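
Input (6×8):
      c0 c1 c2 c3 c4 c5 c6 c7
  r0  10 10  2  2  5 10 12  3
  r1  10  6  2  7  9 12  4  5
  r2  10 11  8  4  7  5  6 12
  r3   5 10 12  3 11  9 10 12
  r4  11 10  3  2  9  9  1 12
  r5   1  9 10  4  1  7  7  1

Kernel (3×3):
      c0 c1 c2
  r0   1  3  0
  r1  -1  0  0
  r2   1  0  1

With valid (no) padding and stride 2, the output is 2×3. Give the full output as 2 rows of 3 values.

48 21 39
52 20 21

Output[0,0]: The receptive field on the input at this output position is [10 10 2 / 10 6 2 / 10 11 8]. Elementwise product with the kernel and sum: 10·1 + 10·3 + 10·-1 + 10·1 + 8·1.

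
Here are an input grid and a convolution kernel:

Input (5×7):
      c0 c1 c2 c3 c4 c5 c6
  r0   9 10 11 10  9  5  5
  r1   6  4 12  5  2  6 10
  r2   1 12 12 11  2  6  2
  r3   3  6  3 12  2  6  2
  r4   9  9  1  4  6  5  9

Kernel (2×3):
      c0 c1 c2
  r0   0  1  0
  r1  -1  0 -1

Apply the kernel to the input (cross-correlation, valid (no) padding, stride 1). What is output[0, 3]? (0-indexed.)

-2

The receptive field on the input at this output position is [10 9 5 / 5 2 6]. Elementwise product with the kernel and sum: 9·1 + 5·-1 + 6·-1.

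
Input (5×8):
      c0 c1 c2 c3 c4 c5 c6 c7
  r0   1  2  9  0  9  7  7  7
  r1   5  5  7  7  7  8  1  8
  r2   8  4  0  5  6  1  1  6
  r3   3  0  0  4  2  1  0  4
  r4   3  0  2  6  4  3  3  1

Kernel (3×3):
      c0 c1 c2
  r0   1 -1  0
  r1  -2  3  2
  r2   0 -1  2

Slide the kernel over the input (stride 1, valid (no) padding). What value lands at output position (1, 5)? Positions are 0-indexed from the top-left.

28

The receptive field on the input at this output position is [8 1 8 / 1 1 6 / 1 0 4]. Elementwise product with the kernel and sum: 8·1 + 1·-1 + 1·-2 + 1·3 + 6·2 + 0·-1 + 4·2.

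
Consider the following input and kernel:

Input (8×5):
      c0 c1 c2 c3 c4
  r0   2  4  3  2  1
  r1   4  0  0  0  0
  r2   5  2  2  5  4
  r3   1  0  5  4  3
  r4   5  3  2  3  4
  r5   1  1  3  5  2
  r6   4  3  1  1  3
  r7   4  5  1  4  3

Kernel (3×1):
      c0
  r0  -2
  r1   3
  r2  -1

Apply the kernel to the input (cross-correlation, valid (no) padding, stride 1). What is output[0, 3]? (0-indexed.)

The receptive field on the input at this output position is [2 / 0 / 5]. Elementwise product with the kernel and sum: 2·-2 + 0·3 + 5·-1.

-9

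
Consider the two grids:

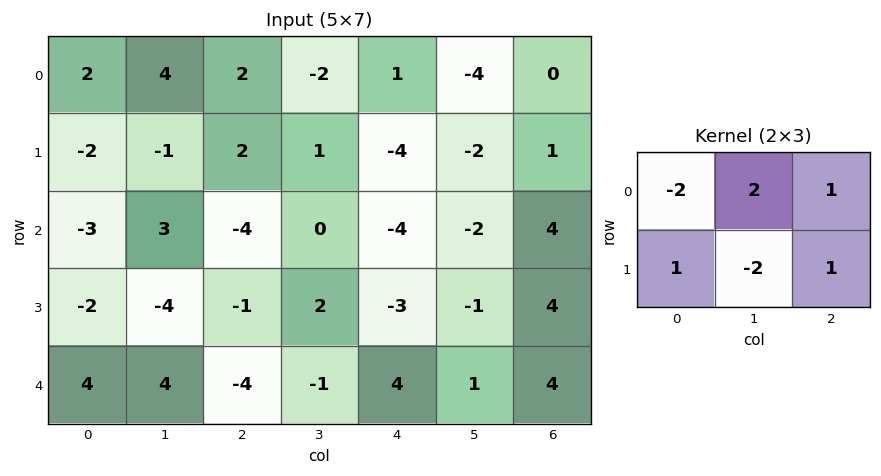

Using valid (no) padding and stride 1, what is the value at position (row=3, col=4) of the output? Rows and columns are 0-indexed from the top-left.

The receptive field on the input at this output position is [-3 -1 4 / 4 1 4]. Elementwise product with the kernel and sum: -3·-2 + -1·2 + 4·1 + 4·1 + 1·-2 + 4·1.

14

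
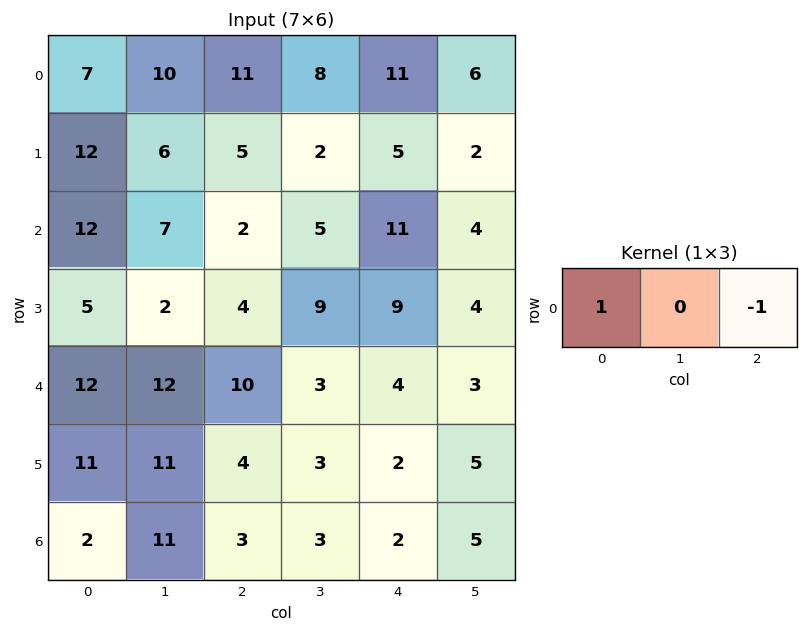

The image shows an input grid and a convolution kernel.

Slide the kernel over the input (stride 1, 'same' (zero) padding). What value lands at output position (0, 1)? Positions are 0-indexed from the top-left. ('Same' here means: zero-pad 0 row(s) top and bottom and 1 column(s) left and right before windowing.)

-4

The receptive field on the zero-padded input at this output position is [7 10 11]. Elementwise product with the kernel and sum: 7·1 + 11·-1.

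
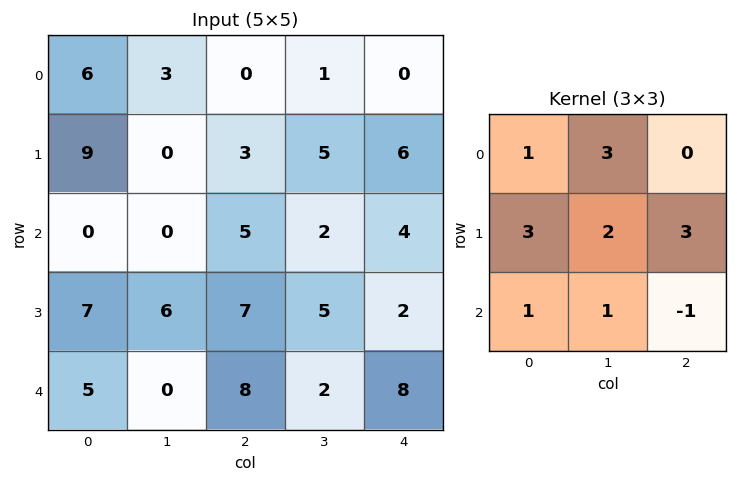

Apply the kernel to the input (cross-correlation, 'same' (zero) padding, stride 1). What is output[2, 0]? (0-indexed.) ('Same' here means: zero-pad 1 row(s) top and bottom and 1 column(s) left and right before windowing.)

28

The receptive field on the zero-padded input at this output position is [0 9 0 / 0 0 0 / 0 7 6]. Elementwise product with the kernel and sum: 0·1 + 9·3 + 0·3 + 0·2 + 0·3 + 0·1 + 7·1 + 6·-1.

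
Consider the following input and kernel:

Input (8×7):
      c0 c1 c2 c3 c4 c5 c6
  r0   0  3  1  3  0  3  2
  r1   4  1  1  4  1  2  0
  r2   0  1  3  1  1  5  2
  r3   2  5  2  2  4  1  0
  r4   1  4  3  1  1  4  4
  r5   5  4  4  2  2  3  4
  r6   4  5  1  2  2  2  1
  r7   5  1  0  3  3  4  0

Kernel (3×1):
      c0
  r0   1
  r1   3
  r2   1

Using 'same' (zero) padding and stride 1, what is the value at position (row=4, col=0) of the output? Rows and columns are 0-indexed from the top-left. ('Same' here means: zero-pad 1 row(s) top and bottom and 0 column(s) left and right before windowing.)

10

The receptive field on the zero-padded input at this output position is [2 / 1 / 5]. Elementwise product with the kernel and sum: 2·1 + 1·3 + 5·1.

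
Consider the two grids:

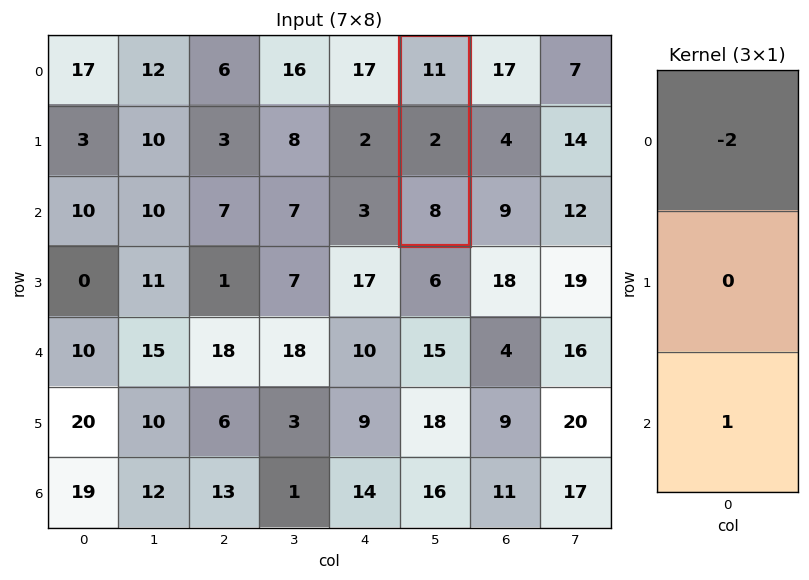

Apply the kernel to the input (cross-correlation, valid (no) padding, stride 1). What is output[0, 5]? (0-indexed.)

-14

The receptive field on the input at this output position is [11 / 2 / 8]. Elementwise product with the kernel and sum: 11·-2 + 8·1.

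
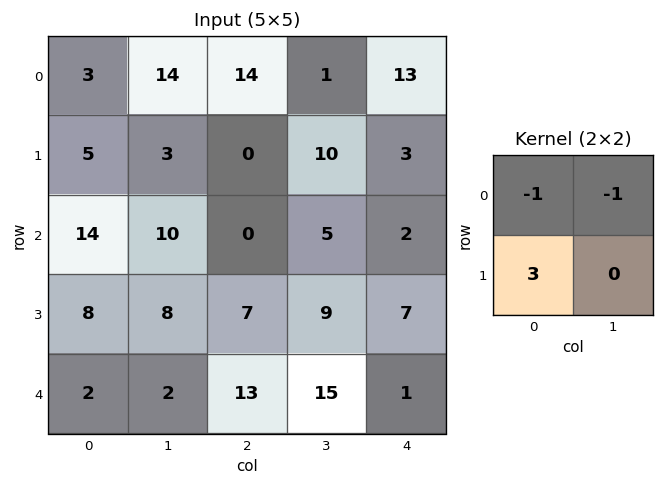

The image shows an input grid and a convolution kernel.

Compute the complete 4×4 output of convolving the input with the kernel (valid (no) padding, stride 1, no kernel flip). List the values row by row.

-2 -19 -15 16
34 27 -10 2
0 14 16 20
-10 -9 23 29

Output[0,0]: The receptive field on the input at this output position is [3 14 / 5 3]. Elementwise product with the kernel and sum: 3·-1 + 14·-1 + 5·3.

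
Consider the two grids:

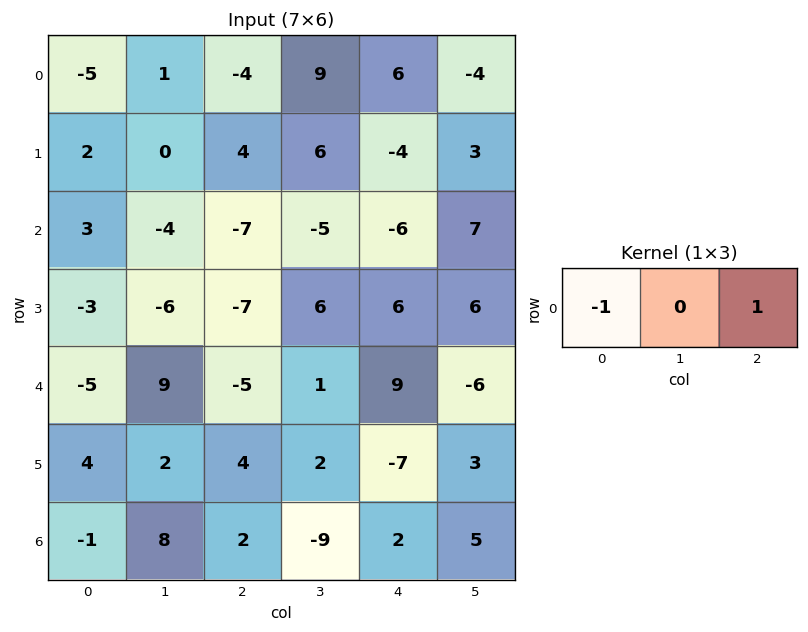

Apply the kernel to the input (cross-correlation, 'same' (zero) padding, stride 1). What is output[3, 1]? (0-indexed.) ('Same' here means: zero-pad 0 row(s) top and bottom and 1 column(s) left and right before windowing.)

The receptive field on the zero-padded input at this output position is [-3 -6 -7]. Elementwise product with the kernel and sum: -3·-1 + -7·1.

-4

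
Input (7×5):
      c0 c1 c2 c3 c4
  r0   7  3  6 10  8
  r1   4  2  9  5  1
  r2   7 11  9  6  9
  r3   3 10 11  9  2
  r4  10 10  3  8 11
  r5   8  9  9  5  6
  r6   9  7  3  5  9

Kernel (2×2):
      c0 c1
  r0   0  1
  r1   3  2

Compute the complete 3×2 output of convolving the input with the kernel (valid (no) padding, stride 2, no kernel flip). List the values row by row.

Output[0,0]: The receptive field on the input at this output position is [7 3 / 4 2]. Elementwise product with the kernel and sum: 3·1 + 4·3 + 2·2.
Output[0,1]: The receptive field on the input at this output position is [6 10 / 9 5]. Elementwise product with the kernel and sum: 10·1 + 9·3 + 5·2.

19 47
40 57
52 45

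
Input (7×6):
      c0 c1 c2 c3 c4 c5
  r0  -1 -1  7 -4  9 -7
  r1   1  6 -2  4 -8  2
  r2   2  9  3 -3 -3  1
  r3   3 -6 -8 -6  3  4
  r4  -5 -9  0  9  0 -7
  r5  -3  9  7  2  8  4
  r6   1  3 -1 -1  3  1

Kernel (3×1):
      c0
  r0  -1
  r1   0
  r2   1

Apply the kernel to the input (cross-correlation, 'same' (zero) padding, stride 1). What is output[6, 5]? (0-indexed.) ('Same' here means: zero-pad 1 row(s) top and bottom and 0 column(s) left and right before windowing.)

The receptive field on the zero-padded input at this output position is [4 / 1 / 0]. Elementwise product with the kernel and sum: 4·-1 + 0·1.

-4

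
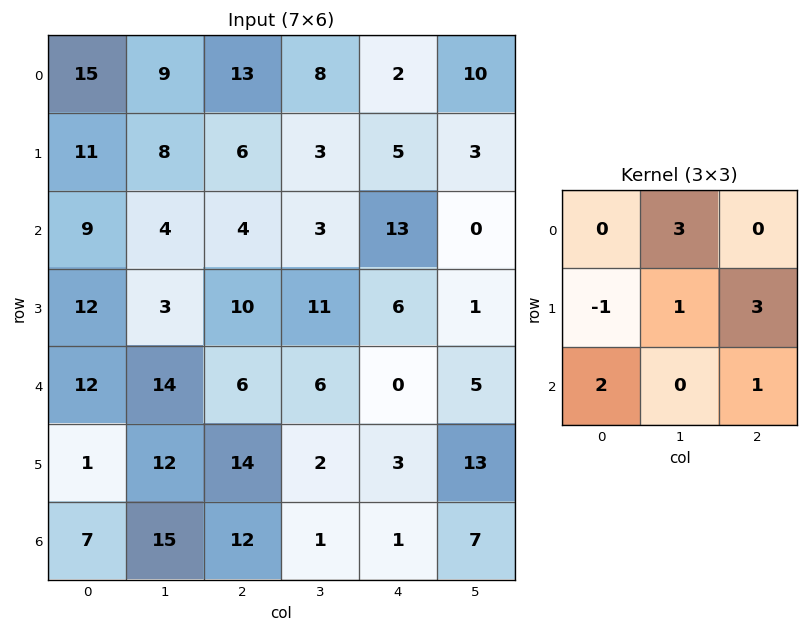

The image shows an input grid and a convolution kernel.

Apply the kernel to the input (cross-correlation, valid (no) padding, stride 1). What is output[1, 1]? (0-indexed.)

44

The receptive field on the input at this output position is [8 6 3 / 4 4 3 / 3 10 11]. Elementwise product with the kernel and sum: 6·3 + 4·-1 + 4·1 + 3·3 + 3·2 + 11·1.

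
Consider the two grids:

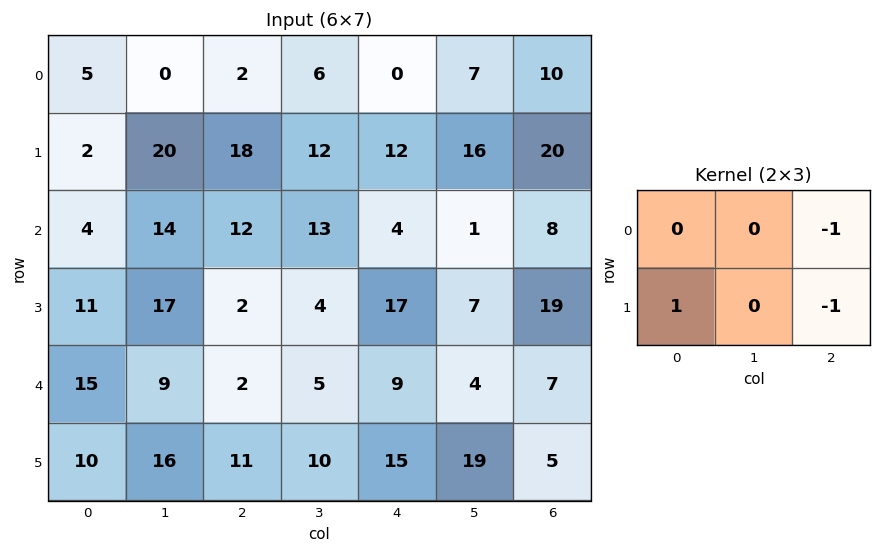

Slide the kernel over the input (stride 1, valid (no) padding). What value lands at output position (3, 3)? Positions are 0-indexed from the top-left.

The receptive field on the input at this output position is [4 17 7 / 5 9 4]. Elementwise product with the kernel and sum: 7·-1 + 5·1 + 4·-1.

-6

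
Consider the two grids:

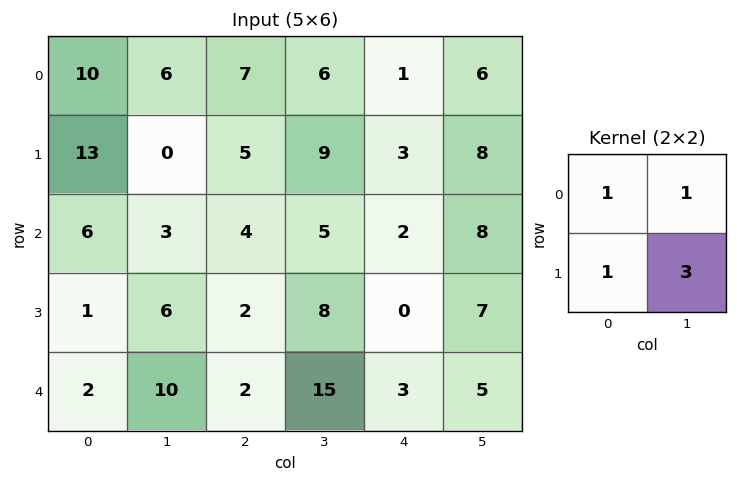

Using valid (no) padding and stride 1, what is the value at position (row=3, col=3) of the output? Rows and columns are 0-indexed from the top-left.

32

The receptive field on the input at this output position is [8 0 / 15 3]. Elementwise product with the kernel and sum: 8·1 + 0·1 + 15·1 + 3·3.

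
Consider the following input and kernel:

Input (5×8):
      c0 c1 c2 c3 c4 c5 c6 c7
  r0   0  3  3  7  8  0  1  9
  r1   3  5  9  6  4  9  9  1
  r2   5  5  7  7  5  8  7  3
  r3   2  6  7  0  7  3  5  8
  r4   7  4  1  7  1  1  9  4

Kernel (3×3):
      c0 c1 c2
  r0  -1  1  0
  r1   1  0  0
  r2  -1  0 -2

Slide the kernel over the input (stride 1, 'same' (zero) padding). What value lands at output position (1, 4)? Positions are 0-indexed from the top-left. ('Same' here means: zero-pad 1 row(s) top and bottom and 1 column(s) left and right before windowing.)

The receptive field on the zero-padded input at this output position is [7 8 0 / 6 4 9 / 7 5 8]. Elementwise product with the kernel and sum: 7·-1 + 8·1 + 6·1 + 7·-1 + 8·-2.

-16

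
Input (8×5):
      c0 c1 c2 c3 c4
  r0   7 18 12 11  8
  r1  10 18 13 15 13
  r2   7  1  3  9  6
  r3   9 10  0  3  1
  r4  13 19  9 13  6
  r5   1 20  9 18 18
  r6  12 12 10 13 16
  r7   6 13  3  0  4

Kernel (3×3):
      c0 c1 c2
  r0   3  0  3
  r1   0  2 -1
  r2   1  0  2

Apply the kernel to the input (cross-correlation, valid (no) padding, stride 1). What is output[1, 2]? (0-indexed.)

The receptive field on the input at this output position is [13 15 13 / 3 9 6 / 0 3 1]. Elementwise product with the kernel and sum: 13·3 + 13·3 + 9·2 + 6·-1 + 0·1 + 1·2.

92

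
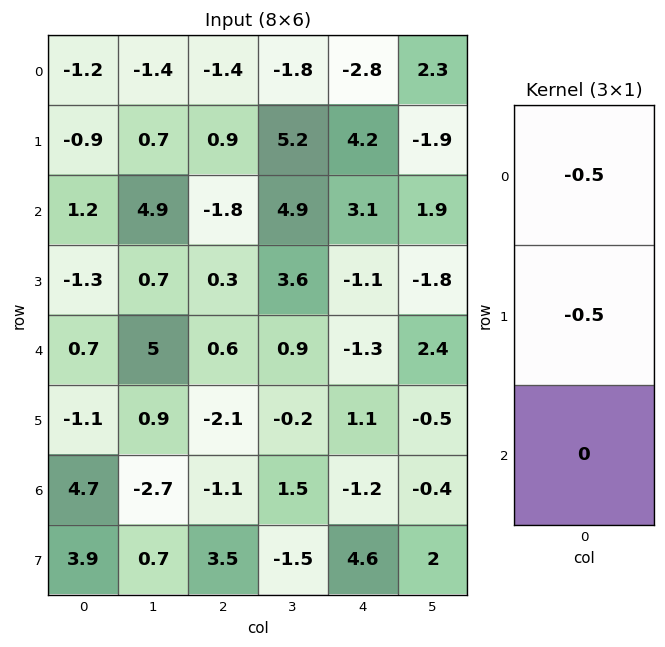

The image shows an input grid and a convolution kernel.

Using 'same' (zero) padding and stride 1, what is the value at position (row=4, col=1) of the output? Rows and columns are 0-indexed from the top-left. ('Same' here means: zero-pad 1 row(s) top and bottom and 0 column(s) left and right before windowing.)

The receptive field on the zero-padded input at this output position is [0.7 / 5 / 0.9]. Elementwise product with the kernel and sum: 0.7·-0.5 + 5·-0.5.

-2.85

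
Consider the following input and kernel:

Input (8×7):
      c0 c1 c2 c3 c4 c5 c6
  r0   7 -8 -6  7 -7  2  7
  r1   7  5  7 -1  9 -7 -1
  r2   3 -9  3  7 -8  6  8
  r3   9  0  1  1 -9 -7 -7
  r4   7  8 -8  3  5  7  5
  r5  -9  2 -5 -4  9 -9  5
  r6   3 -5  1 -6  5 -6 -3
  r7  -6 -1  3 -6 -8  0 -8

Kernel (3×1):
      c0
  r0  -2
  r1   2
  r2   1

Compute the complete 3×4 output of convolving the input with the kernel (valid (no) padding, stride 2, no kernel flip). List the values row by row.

3 29 24 -8
19 -12 3 -25
-29 7 13 -3

Output[0,0]: The receptive field on the input at this output position is [7 / 7 / 3]. Elementwise product with the kernel and sum: 7·-2 + 7·2 + 3·1.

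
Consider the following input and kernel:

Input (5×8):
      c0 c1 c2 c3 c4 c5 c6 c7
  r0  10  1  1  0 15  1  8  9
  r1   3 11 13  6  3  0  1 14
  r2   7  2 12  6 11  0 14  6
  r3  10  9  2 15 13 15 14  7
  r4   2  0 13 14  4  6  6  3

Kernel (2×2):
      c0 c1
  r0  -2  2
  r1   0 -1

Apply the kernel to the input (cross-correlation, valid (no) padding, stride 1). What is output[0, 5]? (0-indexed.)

The receptive field on the input at this output position is [1 8 / 0 1]. Elementwise product with the kernel and sum: 1·-2 + 8·2 + 1·-1.

13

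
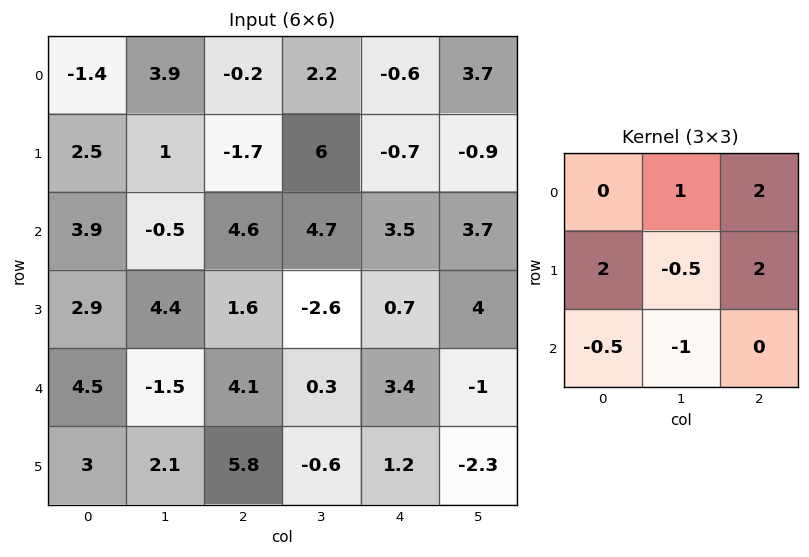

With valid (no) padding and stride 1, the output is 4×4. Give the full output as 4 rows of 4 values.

3.15 14.7 -13.8 11.5
9 12.6 20.25 13.15
14.75 13.45 15.25 9.8
21.95 -14.9 11.35 4.7

Output[0,0]: The receptive field on the input at this output position is [-1.4 3.9 -0.2 / 2.5 1 -1.7 / 3.9 -0.5 4.6]. Elementwise product with the kernel and sum: 3.9·1 + -0.2·2 + 2.5·2 + 1·-0.5 + -1.7·2 + 3.9·-0.5 + -0.5·-1.
Output[0,1]: The receptive field on the input at this output position is [3.9 -0.2 2.2 / 1 -1.7 6 / -0.5 4.6 4.7]. Elementwise product with the kernel and sum: -0.2·1 + 2.2·2 + 1·2 + -1.7·-0.5 + 6·2 + -0.5·-0.5 + 4.6·-1.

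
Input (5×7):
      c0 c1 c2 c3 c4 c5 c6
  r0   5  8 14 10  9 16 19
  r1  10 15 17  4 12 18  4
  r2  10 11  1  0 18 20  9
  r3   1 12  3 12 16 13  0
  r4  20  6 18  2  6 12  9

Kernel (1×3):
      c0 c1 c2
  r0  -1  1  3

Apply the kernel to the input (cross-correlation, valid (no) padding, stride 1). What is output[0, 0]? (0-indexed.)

The receptive field on the input at this output position is [5 8 14]. Elementwise product with the kernel and sum: 5·-1 + 8·1 + 14·3.

45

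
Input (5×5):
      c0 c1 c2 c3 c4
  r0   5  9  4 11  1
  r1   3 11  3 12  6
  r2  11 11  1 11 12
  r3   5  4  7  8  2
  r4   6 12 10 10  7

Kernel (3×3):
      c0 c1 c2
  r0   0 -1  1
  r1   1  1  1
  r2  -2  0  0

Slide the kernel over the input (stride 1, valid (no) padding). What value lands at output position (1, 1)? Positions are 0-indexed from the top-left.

The receptive field on the input at this output position is [11 3 12 / 11 1 11 / 4 7 8]. Elementwise product with the kernel and sum: 3·-1 + 12·1 + 11·1 + 1·1 + 11·1 + 4·-2.

24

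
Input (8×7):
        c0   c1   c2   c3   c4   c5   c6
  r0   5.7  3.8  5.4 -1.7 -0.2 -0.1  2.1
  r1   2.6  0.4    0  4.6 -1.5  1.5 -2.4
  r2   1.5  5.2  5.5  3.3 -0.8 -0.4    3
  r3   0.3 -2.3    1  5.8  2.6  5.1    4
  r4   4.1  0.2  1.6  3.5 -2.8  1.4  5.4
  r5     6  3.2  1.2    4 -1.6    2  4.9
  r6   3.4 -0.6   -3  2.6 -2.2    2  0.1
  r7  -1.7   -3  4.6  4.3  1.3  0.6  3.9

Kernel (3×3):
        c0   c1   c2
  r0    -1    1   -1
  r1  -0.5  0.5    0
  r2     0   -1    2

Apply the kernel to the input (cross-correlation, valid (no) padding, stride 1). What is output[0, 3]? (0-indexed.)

The receptive field on the input at this output position is [-1.7 -0.2 -0.1 / 4.6 -1.5 1.5 / 3.3 -0.8 -0.4]. Elementwise product with the kernel and sum: -1.7·-1 + -0.2·1 + -0.1·-1 + 4.6·-0.5 + -1.5·0.5 + -0.8·-1 + -0.4·2.

-1.45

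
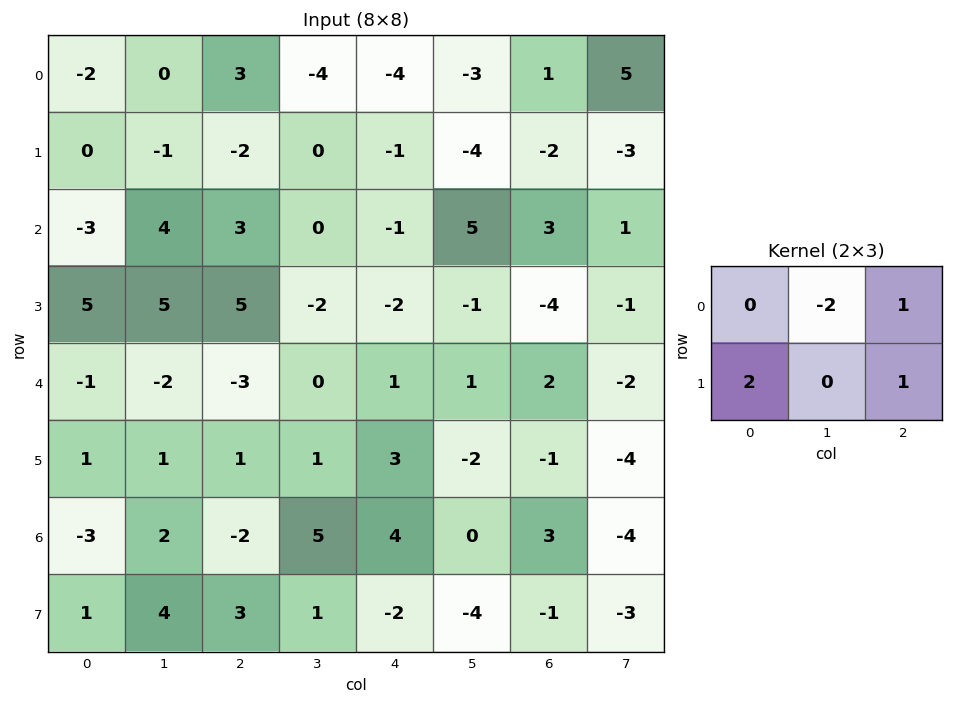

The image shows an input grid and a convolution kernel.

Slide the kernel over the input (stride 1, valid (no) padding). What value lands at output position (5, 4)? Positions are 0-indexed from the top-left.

14

The receptive field on the input at this output position is [3 -2 -1 / 4 0 3]. Elementwise product with the kernel and sum: -2·-2 + -1·1 + 4·2 + 3·1.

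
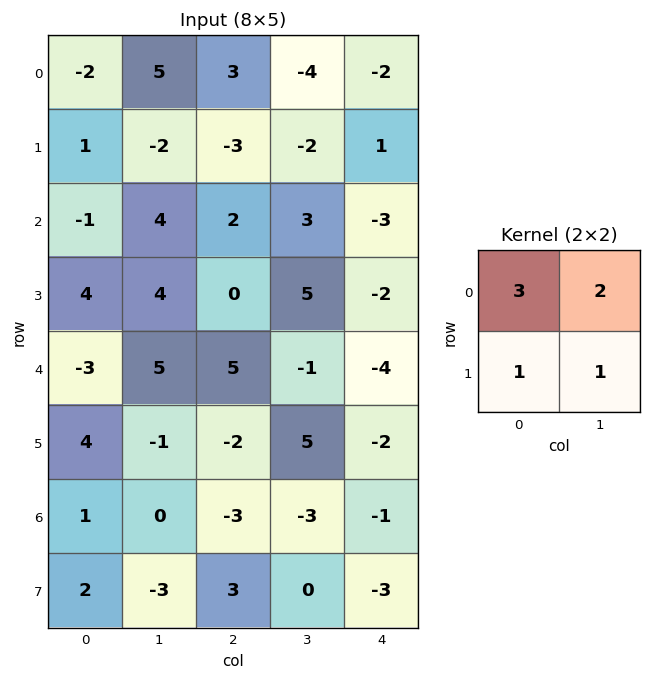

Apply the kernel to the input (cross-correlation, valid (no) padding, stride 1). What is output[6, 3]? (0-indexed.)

-14

The receptive field on the input at this output position is [-3 -1 / 0 -3]. Elementwise product with the kernel and sum: -3·3 + -1·2 + 0·1 + -3·1.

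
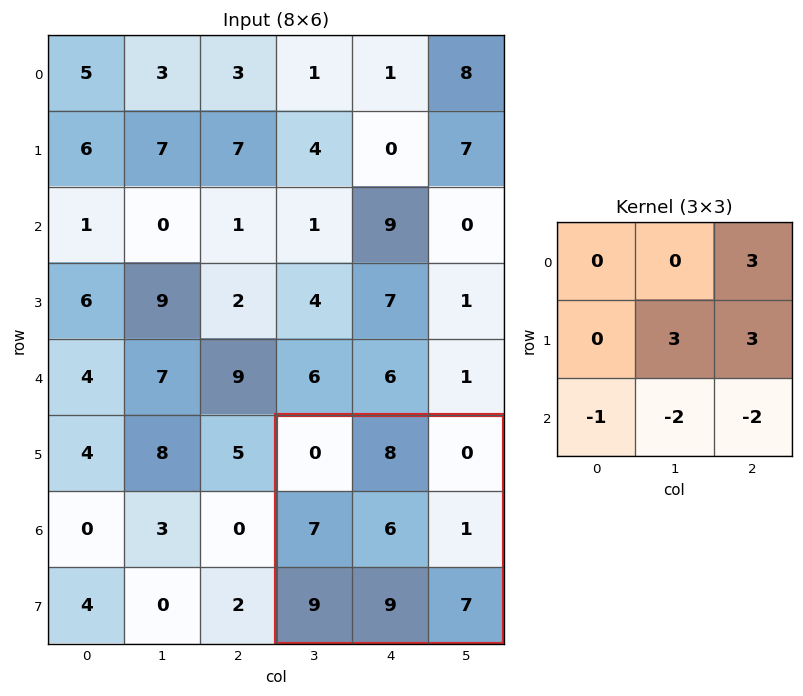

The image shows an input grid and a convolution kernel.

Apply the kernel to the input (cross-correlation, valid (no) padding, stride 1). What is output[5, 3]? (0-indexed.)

The receptive field on the input at this output position is [0 8 0 / 7 6 1 / 9 9 7]. Elementwise product with the kernel and sum: 0·3 + 6·3 + 1·3 + 9·-1 + 9·-2 + 7·-2.

-20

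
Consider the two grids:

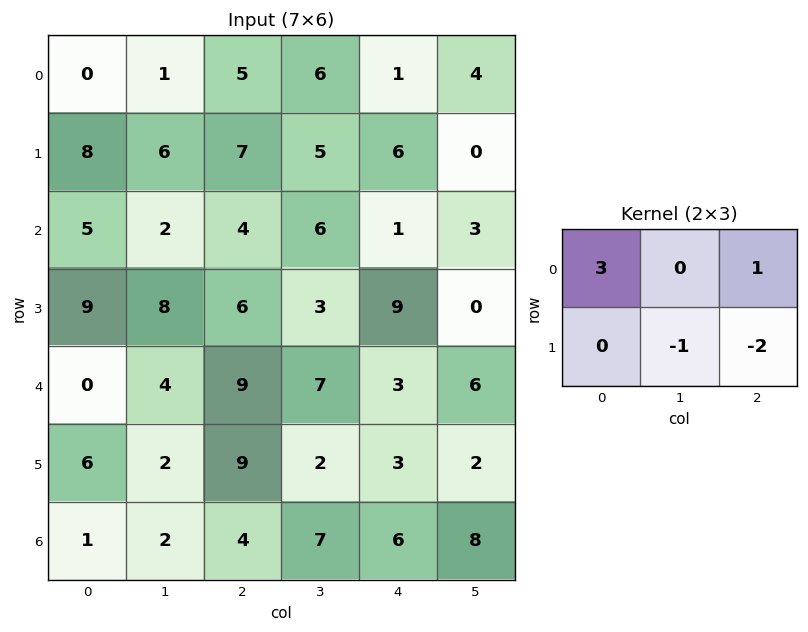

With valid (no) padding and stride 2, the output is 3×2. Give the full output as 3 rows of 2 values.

-15 -1
-1 -8
-11 22

Output[0,0]: The receptive field on the input at this output position is [0 1 5 / 8 6 7]. Elementwise product with the kernel and sum: 0·3 + 5·1 + 6·-1 + 7·-2.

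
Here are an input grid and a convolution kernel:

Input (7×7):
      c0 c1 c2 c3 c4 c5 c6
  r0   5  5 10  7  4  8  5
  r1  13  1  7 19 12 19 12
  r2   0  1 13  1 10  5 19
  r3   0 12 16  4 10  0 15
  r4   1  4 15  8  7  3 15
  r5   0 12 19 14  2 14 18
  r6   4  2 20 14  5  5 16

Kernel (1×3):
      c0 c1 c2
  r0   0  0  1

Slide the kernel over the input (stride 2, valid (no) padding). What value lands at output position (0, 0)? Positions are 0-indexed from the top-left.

10

The receptive field on the input at this output position is [5 5 10]. Elementwise product with the kernel and sum: 10·1.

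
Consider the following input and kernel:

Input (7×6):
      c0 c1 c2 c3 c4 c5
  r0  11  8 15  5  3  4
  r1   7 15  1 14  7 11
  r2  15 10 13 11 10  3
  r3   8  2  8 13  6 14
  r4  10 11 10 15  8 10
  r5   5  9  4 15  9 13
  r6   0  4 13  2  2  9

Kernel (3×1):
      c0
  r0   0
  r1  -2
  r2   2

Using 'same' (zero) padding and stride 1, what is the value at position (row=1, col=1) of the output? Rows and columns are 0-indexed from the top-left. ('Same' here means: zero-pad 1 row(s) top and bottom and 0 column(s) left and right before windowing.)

-10

The receptive field on the zero-padded input at this output position is [8 / 15 / 10]. Elementwise product with the kernel and sum: 15·-2 + 10·2.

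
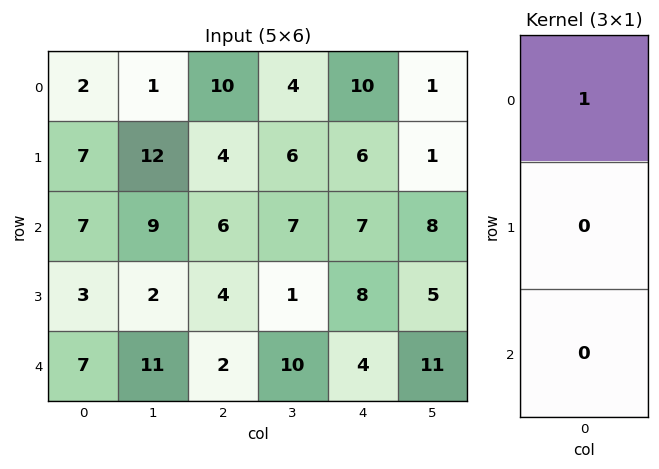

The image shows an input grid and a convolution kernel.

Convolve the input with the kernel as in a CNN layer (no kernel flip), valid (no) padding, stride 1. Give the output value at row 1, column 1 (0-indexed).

The receptive field on the input at this output position is [12 / 9 / 2]. Elementwise product with the kernel and sum: 12·1.

12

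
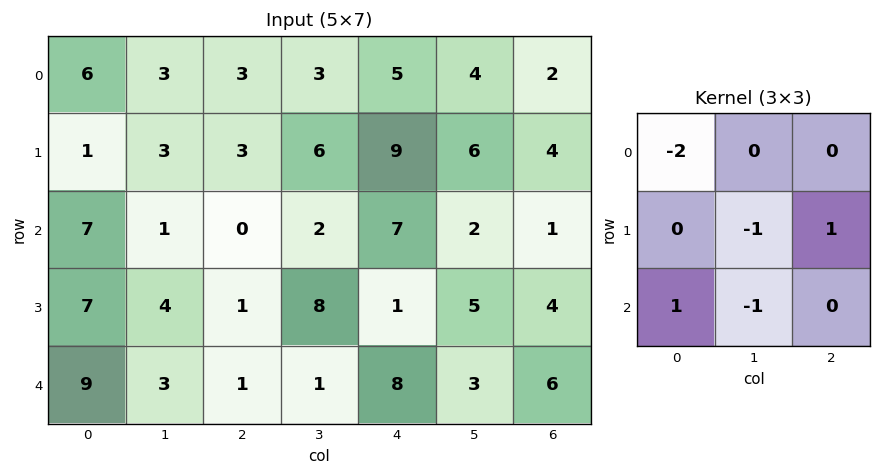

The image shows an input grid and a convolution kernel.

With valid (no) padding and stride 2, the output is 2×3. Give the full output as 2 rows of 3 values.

-6 -5 -7
-11 -7 -10

Output[0,0]: The receptive field on the input at this output position is [6 3 3 / 1 3 3 / 7 1 0]. Elementwise product with the kernel and sum: 6·-2 + 3·-1 + 3·1 + 7·1 + 1·-1.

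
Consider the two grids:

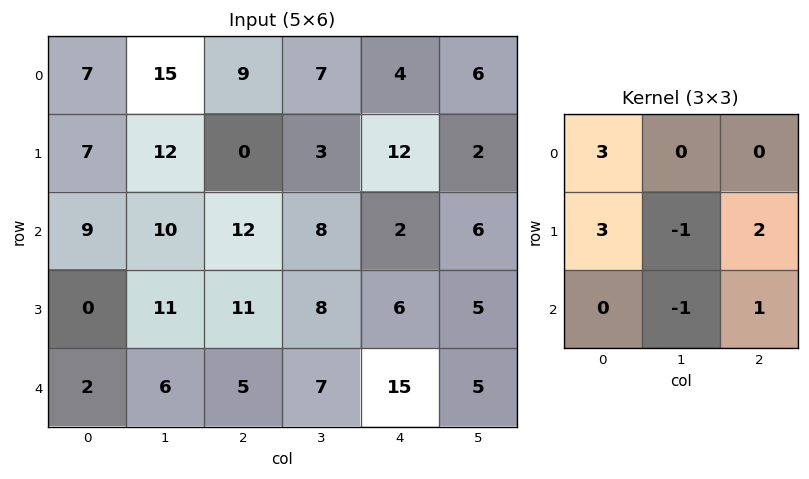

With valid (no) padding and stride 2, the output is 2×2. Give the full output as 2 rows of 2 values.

32 42
37 81

Output[0,0]: The receptive field on the input at this output position is [7 15 9 / 7 12 0 / 9 10 12]. Elementwise product with the kernel and sum: 7·3 + 7·3 + 12·-1 + 0·2 + 10·-1 + 12·1.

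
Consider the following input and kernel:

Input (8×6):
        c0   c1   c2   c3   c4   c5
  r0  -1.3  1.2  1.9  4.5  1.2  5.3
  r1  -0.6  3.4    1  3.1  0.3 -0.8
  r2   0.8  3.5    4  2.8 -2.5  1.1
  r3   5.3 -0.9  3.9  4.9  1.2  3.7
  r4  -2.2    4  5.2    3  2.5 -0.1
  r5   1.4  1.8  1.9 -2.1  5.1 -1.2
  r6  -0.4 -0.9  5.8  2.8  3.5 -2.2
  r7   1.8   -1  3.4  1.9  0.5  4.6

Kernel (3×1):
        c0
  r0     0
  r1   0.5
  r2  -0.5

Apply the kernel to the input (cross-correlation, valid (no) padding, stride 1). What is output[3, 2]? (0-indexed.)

The receptive field on the input at this output position is [3.9 / 5.2 / 1.9]. Elementwise product with the kernel and sum: 5.2·0.5 + 1.9·-0.5.

1.65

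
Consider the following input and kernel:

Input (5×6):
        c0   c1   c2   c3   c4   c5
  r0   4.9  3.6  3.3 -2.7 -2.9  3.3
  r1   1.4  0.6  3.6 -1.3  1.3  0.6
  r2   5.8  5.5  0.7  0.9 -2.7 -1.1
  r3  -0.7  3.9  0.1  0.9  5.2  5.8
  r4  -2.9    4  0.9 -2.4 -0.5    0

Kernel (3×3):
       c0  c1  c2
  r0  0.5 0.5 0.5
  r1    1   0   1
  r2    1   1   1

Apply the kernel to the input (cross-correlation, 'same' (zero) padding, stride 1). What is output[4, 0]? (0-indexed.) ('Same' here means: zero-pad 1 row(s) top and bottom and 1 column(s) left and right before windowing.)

The receptive field on the zero-padded input at this output position is [0 -0.7 3.9 / 0 -2.9 4 / 0 0 0]. Elementwise product with the kernel and sum: 0·0.5 + -0.7·0.5 + 3.9·0.5 + 0·1 + 4·1 + 0·1 + 0·1 + 0·1.

5.6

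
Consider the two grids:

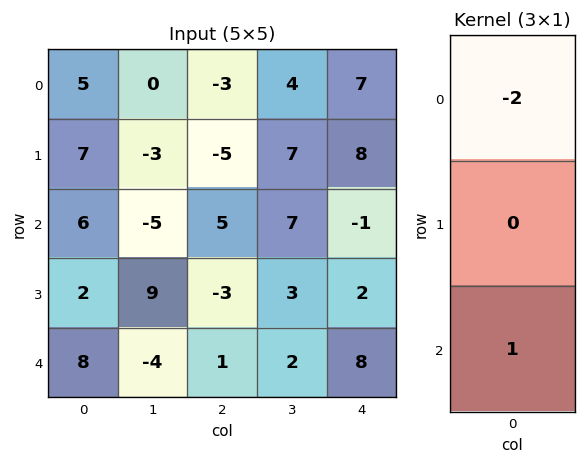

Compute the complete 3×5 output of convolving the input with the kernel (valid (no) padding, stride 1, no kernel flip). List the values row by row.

Output[0,0]: The receptive field on the input at this output position is [5 / 7 / 6]. Elementwise product with the kernel and sum: 5·-2 + 6·1.

-4 -5 11 -1 -15
-12 15 7 -11 -14
-4 6 -9 -12 10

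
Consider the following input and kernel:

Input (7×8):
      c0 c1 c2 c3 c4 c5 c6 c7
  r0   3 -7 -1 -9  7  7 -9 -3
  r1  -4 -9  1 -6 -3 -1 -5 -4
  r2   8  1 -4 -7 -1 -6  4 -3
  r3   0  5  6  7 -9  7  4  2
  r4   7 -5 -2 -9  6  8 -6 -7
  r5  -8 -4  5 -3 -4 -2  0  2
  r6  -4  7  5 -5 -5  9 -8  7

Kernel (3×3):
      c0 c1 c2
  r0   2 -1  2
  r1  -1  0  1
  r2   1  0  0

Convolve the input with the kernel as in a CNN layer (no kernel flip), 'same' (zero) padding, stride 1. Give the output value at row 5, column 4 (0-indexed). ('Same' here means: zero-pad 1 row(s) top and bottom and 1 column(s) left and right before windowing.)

-12

The receptive field on the zero-padded input at this output position is [-9 6 8 / -3 -4 -2 / -5 -5 9]. Elementwise product with the kernel and sum: -9·2 + 6·-1 + 8·2 + -3·-1 + -2·1 + -5·1.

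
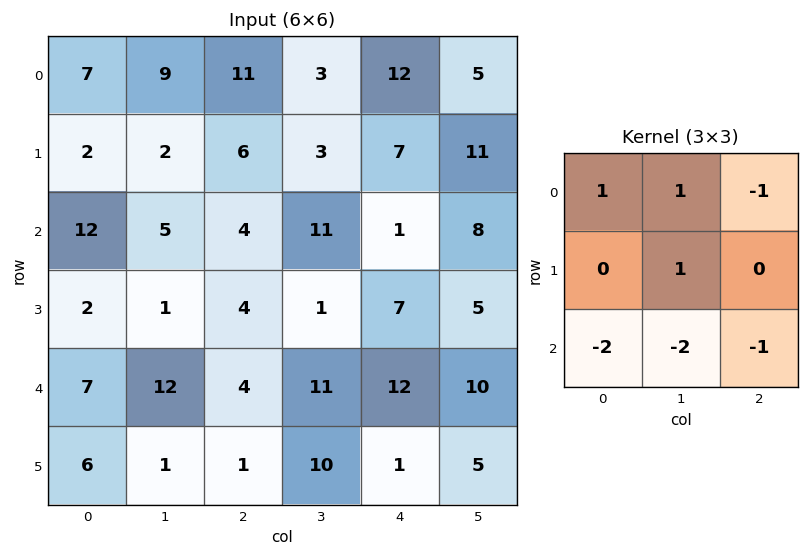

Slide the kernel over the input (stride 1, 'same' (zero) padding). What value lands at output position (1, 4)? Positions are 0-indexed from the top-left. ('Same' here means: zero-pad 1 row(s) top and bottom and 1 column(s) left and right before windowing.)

-15

The receptive field on the zero-padded input at this output position is [3 12 5 / 3 7 11 / 11 1 8]. Elementwise product with the kernel and sum: 3·1 + 12·1 + 5·-1 + 7·1 + 11·-2 + 1·-2 + 8·-1.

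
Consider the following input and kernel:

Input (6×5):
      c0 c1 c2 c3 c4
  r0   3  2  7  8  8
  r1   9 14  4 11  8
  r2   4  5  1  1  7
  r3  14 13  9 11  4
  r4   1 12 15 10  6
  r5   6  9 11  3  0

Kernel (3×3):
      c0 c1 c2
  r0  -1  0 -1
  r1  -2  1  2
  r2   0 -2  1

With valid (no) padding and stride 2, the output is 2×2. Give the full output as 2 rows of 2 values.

-15 9
-11 -21

Output[0,0]: The receptive field on the input at this output position is [3 2 7 / 9 14 4 / 4 5 1]. Elementwise product with the kernel and sum: 3·-1 + 7·-1 + 9·-2 + 14·1 + 4·2 + 5·-2 + 1·1.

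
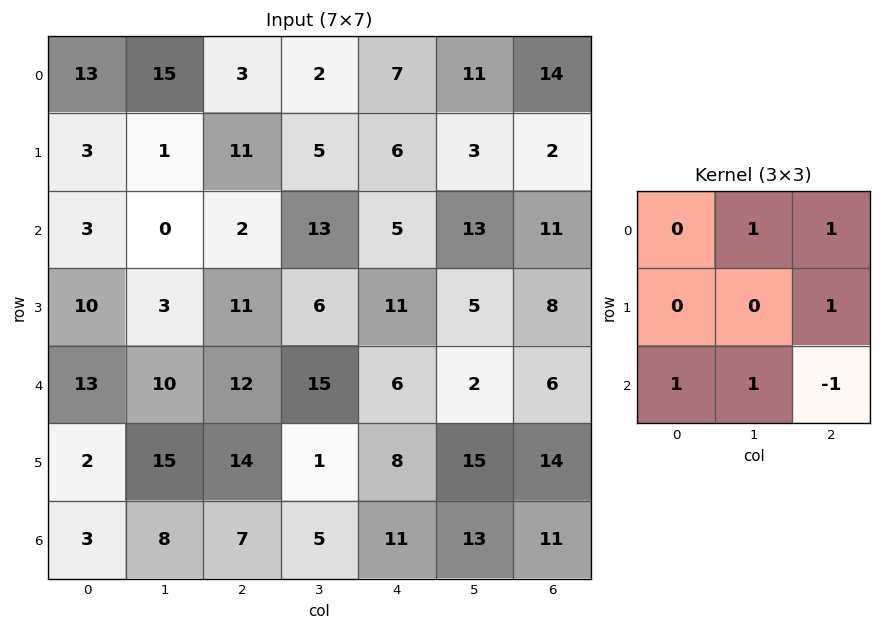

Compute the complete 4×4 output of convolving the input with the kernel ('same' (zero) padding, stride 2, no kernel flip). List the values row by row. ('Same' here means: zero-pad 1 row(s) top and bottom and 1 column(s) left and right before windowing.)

Output[0,0]: The receptive field on the zero-padded input at this output position is [0 0 0 / 0 13 15 / 0 3 1]. Elementwise product with the kernel and sum: 0·1 + 0·1 + 15·1 + 0·1 + 3·1 + 1·-1.
Output[0,1]: The receptive field on the zero-padded input at this output position is [0 0 0 / 15 3 2 / 1 11 5]. Elementwise product with the kernel and sum: 0·1 + 0·1 + 2·1 + 1·1 + 11·1 + 5·-1.

17 9 19 5
11 37 34 15
10 60 12 37
25 20 36 14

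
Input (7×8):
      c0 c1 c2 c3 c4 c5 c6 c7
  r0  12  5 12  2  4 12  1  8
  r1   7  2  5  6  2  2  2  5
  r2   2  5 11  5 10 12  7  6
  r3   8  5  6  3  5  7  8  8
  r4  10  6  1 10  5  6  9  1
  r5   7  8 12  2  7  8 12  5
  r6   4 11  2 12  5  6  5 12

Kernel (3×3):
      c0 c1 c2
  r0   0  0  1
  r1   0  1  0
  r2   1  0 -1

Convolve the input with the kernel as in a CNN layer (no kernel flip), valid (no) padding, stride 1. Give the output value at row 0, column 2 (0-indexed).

11

The receptive field on the input at this output position is [12 2 4 / 5 6 2 / 11 5 10]. Elementwise product with the kernel and sum: 4·1 + 6·1 + 11·1 + 10·-1.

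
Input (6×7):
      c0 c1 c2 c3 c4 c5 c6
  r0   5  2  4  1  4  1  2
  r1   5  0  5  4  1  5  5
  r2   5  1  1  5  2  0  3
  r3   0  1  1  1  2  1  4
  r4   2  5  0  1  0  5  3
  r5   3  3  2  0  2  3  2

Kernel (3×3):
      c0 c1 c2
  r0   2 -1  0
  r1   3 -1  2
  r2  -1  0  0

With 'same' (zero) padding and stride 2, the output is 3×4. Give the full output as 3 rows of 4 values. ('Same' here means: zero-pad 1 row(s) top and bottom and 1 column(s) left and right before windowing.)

-1 4 -3 -4
-8 6 19 1
8 15 13 7

Output[0,0]: The receptive field on the zero-padded input at this output position is [0 0 0 / 0 5 2 / 0 5 0]. Elementwise product with the kernel and sum: 0·2 + 0·-1 + 0·3 + 5·-1 + 2·2 + 0·-1.
Output[0,1]: The receptive field on the zero-padded input at this output position is [0 0 0 / 2 4 1 / 0 5 4]. Elementwise product with the kernel and sum: 0·2 + 0·-1 + 2·3 + 4·-1 + 1·2 + 0·-1.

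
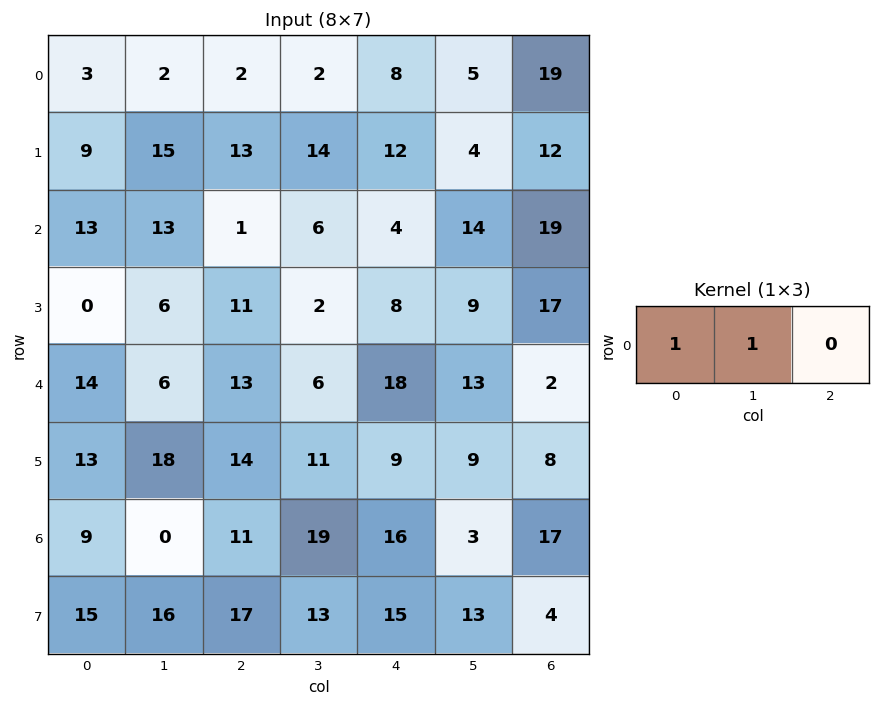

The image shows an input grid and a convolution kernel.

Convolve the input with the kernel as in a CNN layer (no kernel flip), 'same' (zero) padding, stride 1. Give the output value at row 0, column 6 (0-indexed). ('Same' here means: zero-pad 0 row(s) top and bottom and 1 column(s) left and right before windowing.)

The receptive field on the zero-padded input at this output position is [5 19 0]. Elementwise product with the kernel and sum: 5·1 + 19·1.

24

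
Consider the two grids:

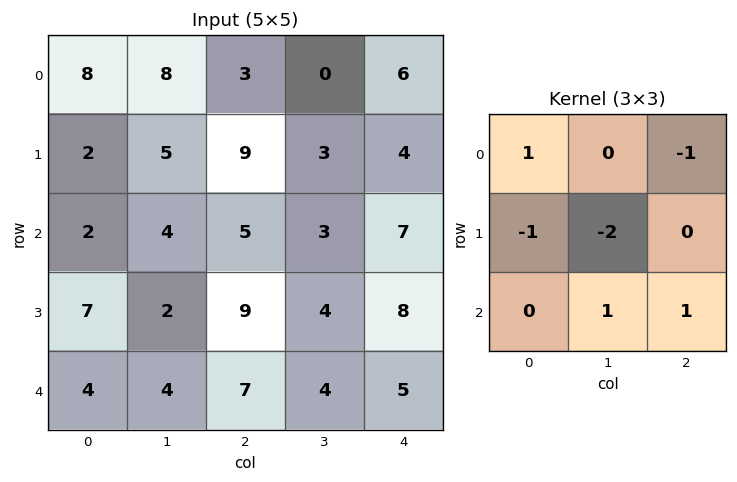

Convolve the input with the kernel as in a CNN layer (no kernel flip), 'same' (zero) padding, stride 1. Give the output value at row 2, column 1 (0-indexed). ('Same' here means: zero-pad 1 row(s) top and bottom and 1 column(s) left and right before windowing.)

-6

The receptive field on the zero-padded input at this output position is [2 5 9 / 2 4 5 / 7 2 9]. Elementwise product with the kernel and sum: 2·1 + 9·-1 + 2·-1 + 4·-2 + 2·1 + 9·1.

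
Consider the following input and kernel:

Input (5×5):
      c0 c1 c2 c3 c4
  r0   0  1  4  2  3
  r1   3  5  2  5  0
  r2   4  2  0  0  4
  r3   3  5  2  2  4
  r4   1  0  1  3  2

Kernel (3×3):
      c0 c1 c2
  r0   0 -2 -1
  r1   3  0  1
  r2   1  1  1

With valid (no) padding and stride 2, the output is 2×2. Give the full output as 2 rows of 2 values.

11 3
9 12

Output[0,0]: The receptive field on the input at this output position is [0 1 4 / 3 5 2 / 4 2 0]. Elementwise product with the kernel and sum: 1·-2 + 4·-1 + 3·3 + 2·1 + 4·1 + 2·1 + 0·1.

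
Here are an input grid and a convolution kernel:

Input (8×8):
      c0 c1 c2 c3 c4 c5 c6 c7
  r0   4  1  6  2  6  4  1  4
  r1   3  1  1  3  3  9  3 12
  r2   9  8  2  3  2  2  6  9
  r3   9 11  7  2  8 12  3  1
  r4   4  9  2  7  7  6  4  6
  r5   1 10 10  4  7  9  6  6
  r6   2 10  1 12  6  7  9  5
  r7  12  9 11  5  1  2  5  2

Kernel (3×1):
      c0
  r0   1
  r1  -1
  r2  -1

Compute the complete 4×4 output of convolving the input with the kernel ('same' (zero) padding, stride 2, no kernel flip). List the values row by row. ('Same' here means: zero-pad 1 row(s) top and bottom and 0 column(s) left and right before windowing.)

-7 -7 -9 -4
-15 -8 -7 -6
4 -5 -6 -7
-13 -2 0 -8

Output[0,0]: The receptive field on the zero-padded input at this output position is [0 / 4 / 3]. Elementwise product with the kernel and sum: 0·1 + 4·-1 + 3·-1.
Output[0,1]: The receptive field on the zero-padded input at this output position is [0 / 6 / 1]. Elementwise product with the kernel and sum: 0·1 + 6·-1 + 1·-1.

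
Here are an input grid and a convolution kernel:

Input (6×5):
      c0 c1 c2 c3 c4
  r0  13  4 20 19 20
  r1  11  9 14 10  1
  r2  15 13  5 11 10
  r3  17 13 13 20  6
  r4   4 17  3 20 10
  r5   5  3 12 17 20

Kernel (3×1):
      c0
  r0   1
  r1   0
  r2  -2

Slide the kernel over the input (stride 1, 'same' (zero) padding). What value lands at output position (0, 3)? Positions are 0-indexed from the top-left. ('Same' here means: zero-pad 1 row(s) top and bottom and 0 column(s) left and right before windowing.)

The receptive field on the zero-padded input at this output position is [0 / 19 / 10]. Elementwise product with the kernel and sum: 0·1 + 10·-2.

-20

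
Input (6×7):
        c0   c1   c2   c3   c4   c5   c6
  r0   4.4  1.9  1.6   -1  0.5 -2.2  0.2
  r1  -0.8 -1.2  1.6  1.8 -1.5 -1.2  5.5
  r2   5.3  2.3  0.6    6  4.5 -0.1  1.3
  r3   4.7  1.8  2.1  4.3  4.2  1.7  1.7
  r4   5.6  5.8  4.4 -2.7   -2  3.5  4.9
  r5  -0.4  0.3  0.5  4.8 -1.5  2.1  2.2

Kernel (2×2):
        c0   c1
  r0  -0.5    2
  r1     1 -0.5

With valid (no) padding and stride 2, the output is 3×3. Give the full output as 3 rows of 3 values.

1.4 -2.1 -5.55
5.75 11.65 0.9
8.25 -9.5 5.45

Output[0,0]: The receptive field on the input at this output position is [4.4 1.9 / -0.8 -1.2]. Elementwise product with the kernel and sum: 4.4·-0.5 + 1.9·2 + -0.8·1 + -1.2·-0.5.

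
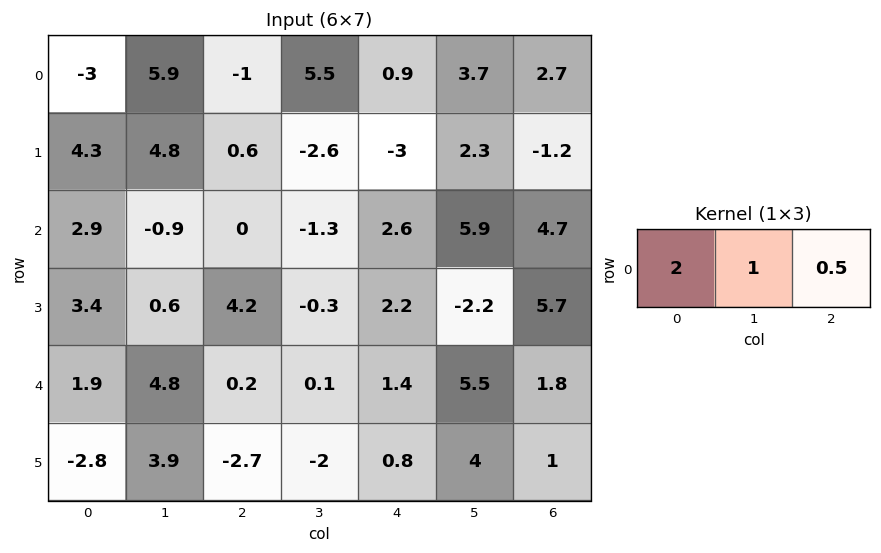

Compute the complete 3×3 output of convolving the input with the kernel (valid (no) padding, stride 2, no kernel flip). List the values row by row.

Output[0,0]: The receptive field on the input at this output position is [-3 5.9 -1]. Elementwise product with the kernel and sum: -3·2 + 5.9·1 + -1·0.5.
Output[0,1]: The receptive field on the input at this output position is [-1 5.5 0.9]. Elementwise product with the kernel and sum: -1·2 + 5.5·1 + 0.9·0.5.

-0.6 3.95 6.85
4.9 0 13.45
8.7 1.2 9.2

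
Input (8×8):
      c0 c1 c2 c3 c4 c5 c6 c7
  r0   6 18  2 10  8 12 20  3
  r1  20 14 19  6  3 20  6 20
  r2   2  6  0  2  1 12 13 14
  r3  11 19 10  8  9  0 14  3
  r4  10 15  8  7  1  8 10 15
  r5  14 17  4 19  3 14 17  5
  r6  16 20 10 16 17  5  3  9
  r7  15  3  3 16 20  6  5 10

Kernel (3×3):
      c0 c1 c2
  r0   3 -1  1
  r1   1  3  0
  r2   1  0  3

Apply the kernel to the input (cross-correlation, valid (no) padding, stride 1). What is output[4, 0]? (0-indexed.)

134

The receptive field on the input at this output position is [10 15 8 / 14 17 4 / 16 20 10]. Elementwise product with the kernel and sum: 10·3 + 15·-1 + 8·1 + 14·1 + 17·3 + 16·1 + 10·3.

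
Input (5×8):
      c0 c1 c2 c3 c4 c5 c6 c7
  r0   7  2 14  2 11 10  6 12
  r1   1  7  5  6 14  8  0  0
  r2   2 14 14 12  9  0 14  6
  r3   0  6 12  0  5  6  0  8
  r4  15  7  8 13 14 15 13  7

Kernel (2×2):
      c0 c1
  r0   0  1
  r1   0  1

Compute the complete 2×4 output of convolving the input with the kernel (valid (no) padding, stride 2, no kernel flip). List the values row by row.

9 8 18 12
20 12 6 14

Output[0,0]: The receptive field on the input at this output position is [7 2 / 1 7]. Elementwise product with the kernel and sum: 2·1 + 7·1.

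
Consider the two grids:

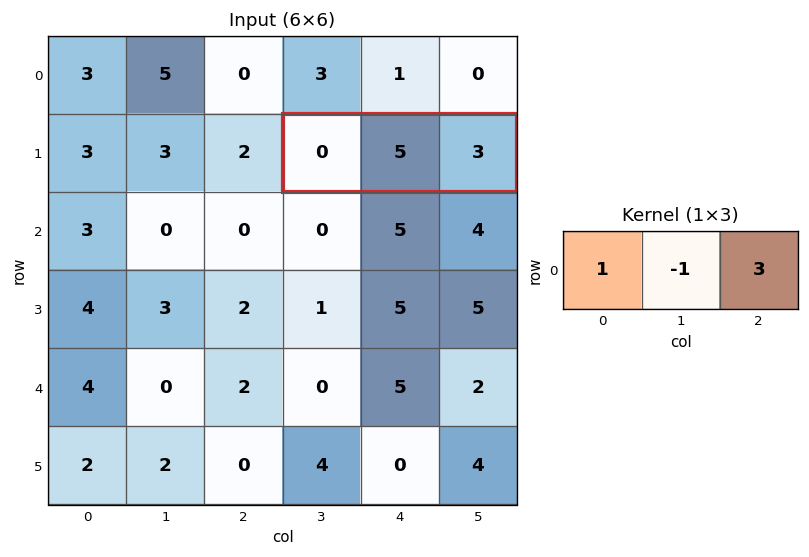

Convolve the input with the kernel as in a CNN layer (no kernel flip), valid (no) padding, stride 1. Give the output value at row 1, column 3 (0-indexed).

The receptive field on the input at this output position is [0 5 3]. Elementwise product with the kernel and sum: 0·1 + 5·-1 + 3·3.

4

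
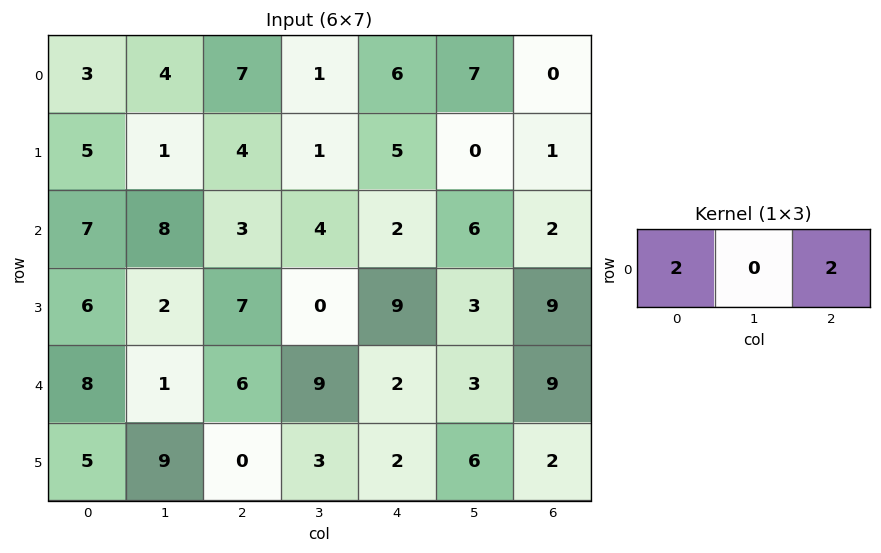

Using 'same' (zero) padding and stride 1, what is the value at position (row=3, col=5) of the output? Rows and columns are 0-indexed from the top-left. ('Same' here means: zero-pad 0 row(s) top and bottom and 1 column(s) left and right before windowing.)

The receptive field on the zero-padded input at this output position is [9 3 9]. Elementwise product with the kernel and sum: 9·2 + 9·2.

36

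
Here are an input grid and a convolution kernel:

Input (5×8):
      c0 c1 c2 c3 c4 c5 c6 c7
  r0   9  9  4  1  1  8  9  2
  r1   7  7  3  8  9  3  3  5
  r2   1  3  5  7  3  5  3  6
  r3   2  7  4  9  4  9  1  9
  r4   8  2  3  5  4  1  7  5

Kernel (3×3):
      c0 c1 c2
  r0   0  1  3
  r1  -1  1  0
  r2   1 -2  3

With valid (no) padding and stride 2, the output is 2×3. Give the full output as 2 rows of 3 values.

31 9 31
36 26 42

Output[0,0]: The receptive field on the input at this output position is [9 9 4 / 7 7 3 / 1 3 5]. Elementwise product with the kernel and sum: 9·1 + 4·3 + 7·-1 + 7·1 + 1·1 + 3·-2 + 5·3.
Output[0,1]: The receptive field on the input at this output position is [4 1 1 / 3 8 9 / 5 7 3]. Elementwise product with the kernel and sum: 1·1 + 1·3 + 3·-1 + 8·1 + 5·1 + 7·-2 + 3·3.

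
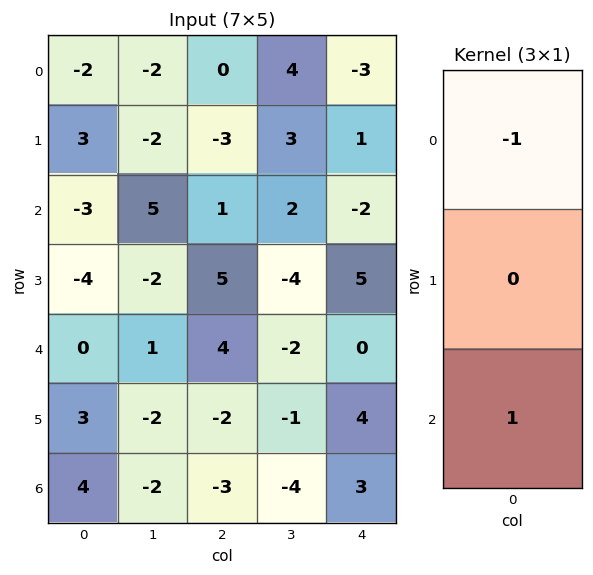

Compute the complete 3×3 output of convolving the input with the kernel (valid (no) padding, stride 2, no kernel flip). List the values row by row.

-1 1 1
3 3 2
4 -7 3

Output[0,0]: The receptive field on the input at this output position is [-2 / 3 / -3]. Elementwise product with the kernel and sum: -2·-1 + -3·1.
Output[0,1]: The receptive field on the input at this output position is [0 / -3 / 1]. Elementwise product with the kernel and sum: 0·-1 + 1·1.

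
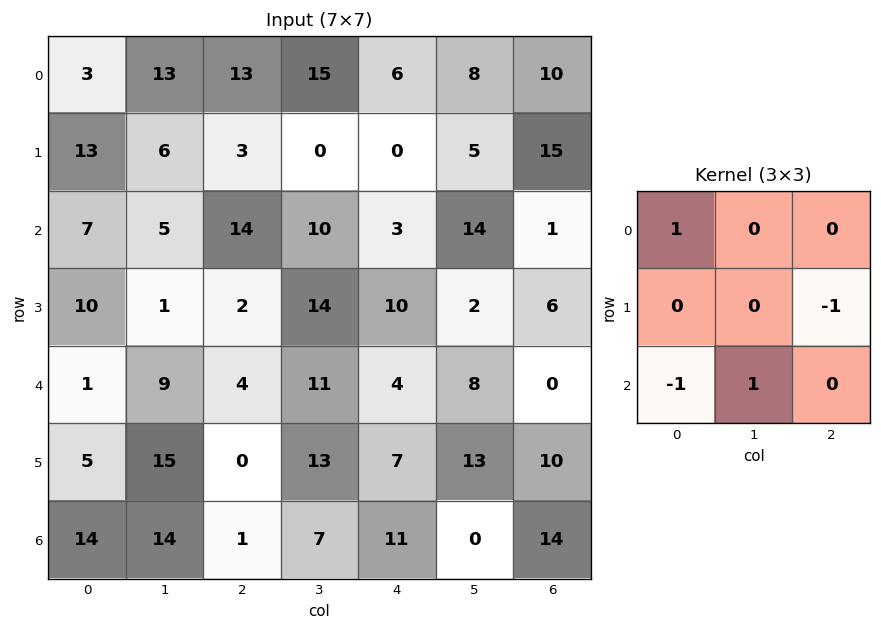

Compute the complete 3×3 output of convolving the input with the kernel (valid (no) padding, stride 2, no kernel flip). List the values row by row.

Output[0,0]: The receptive field on the input at this output position is [3 13 13 / 13 6 3 / 7 5 14]. Elementwise product with the kernel and sum: 3·1 + 3·-1 + 7·-1 + 5·1.
Output[0,1]: The receptive field on the input at this output position is [13 15 6 / 3 0 0 / 14 10 3]. Elementwise product with the kernel and sum: 13·1 + 0·-1 + 14·-1 + 10·1.

-2 9 2
13 11 1
1 3 -17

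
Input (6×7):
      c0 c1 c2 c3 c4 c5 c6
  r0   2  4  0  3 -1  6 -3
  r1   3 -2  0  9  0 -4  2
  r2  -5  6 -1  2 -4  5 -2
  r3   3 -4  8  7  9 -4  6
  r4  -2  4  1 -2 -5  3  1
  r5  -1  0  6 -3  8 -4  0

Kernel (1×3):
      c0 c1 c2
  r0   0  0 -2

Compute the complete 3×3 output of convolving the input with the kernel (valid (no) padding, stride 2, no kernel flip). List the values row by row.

Output[0,0]: The receptive field on the input at this output position is [2 4 0]. Elementwise product with the kernel and sum: 0·-2.
Output[0,1]: The receptive field on the input at this output position is [0 3 -1]. Elementwise product with the kernel and sum: -1·-2.

0 2 6
2 8 4
-2 10 -2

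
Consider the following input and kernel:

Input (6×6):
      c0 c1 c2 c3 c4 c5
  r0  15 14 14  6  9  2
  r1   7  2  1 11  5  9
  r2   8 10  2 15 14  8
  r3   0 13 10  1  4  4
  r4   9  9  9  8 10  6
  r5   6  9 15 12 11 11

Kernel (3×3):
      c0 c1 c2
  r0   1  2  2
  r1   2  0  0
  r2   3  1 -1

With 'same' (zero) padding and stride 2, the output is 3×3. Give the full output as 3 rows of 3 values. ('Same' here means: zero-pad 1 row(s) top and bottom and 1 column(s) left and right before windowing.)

Output[0,0]: The receptive field on the zero-padded input at this output position is [0 0 0 / 0 15 14 / 0 7 2]. Elementwise product with the kernel and sum: 0·1 + 0·2 + 0·2 + 0·2 + 0·3 + 7·1 + 2·-1.
Output[0,1]: The receptive field on the zero-padded input at this output position is [0 0 0 / 14 14 6 / 2 1 11]. Elementwise product with the kernel and sum: 0·1 + 0·2 + 0·2 + 14·2 + 2·3 + 1·1 + 11·-1.

5 24 41
5 94 72
23 83 69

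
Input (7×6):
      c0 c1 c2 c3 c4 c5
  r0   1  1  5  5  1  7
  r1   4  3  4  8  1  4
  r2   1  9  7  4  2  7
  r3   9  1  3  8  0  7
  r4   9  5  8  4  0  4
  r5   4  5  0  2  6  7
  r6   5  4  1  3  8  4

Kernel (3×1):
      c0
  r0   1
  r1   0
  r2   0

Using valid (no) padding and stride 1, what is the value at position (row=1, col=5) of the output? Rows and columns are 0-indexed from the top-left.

4

The receptive field on the input at this output position is [4 / 7 / 7]. Elementwise product with the kernel and sum: 4·1.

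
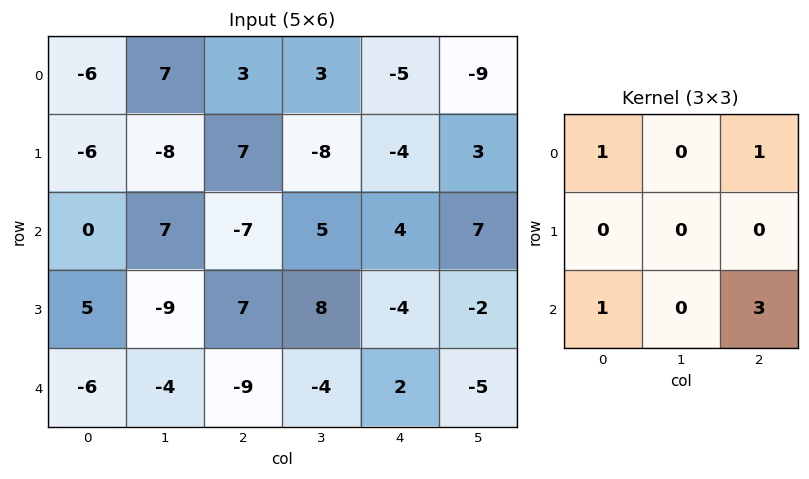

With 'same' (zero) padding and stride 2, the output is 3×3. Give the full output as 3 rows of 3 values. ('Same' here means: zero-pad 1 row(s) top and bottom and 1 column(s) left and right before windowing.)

Output[0,0]: The receptive field on the zero-padded input at this output position is [0 0 0 / 0 -6 7 / 0 -6 -8]. Elementwise product with the kernel and sum: 0·1 + 0·1 + 0·1 + -8·3.

-24 -32 1
-35 -1 -3
-9 -1 6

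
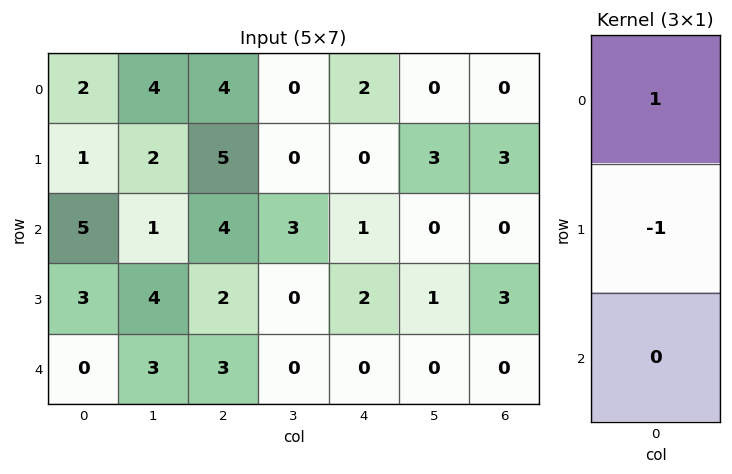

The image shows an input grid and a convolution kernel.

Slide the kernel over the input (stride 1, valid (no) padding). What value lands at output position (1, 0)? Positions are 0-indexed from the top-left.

The receptive field on the input at this output position is [1 / 5 / 3]. Elementwise product with the kernel and sum: 1·1 + 5·-1.

-4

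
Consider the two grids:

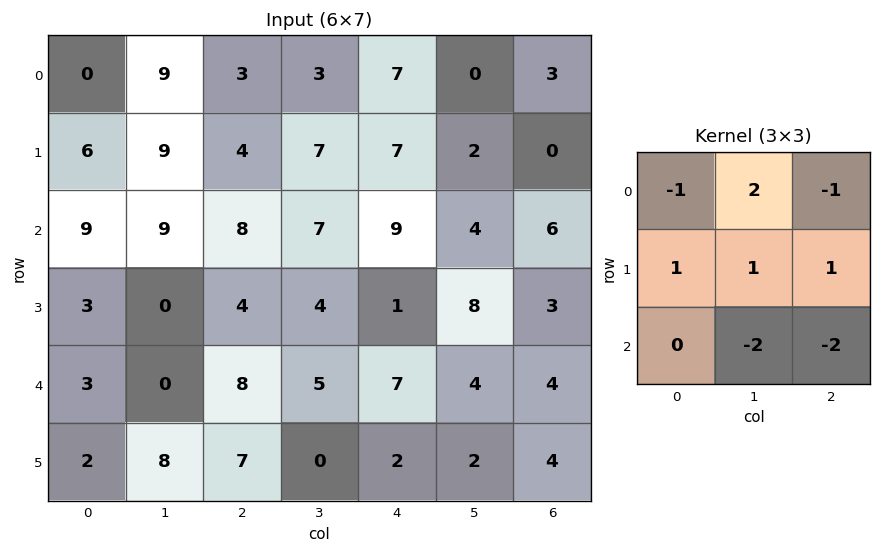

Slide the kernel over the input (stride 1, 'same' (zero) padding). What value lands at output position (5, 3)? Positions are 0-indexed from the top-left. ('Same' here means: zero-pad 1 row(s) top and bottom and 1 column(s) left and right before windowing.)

The receptive field on the zero-padded input at this output position is [8 5 7 / 7 0 2 / 0 0 0]. Elementwise product with the kernel and sum: 8·-1 + 5·2 + 7·-1 + 7·1 + 0·1 + 2·1 + 0·-2 + 0·-2.

4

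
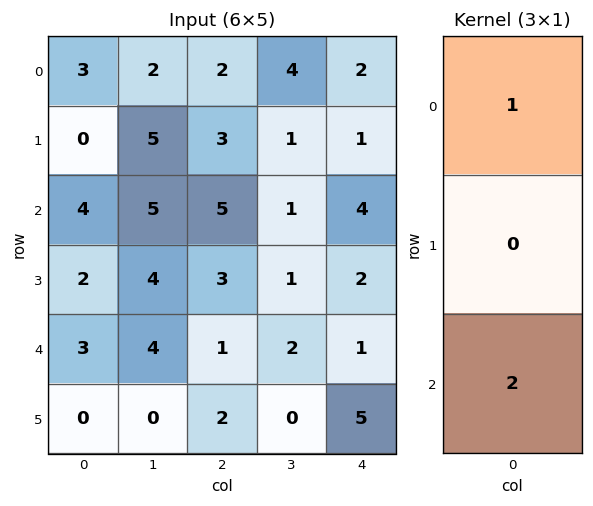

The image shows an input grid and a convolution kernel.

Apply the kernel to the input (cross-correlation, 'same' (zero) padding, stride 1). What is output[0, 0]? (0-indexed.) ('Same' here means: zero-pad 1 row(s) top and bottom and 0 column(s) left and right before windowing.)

The receptive field on the zero-padded input at this output position is [0 / 3 / 0]. Elementwise product with the kernel and sum: 0·1 + 0·2.

0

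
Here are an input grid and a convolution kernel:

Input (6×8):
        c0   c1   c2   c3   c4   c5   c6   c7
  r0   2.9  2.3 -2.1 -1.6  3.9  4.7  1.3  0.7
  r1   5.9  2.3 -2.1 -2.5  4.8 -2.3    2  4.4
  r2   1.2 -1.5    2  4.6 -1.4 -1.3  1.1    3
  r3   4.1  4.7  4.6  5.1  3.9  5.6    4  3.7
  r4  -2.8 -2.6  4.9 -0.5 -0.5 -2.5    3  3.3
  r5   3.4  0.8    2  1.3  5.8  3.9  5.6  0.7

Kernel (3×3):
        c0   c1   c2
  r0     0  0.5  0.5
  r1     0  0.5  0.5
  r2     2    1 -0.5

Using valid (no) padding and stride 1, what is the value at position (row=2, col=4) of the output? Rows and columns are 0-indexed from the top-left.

-0.3

The receptive field on the input at this output position is [-1.4 -1.3 1.1 / 3.9 5.6 4 / -0.5 -2.5 3]. Elementwise product with the kernel and sum: -1.3·0.5 + 1.1·0.5 + 5.6·0.5 + 4·0.5 + -0.5·2 + -2.5·1 + 3·-0.5.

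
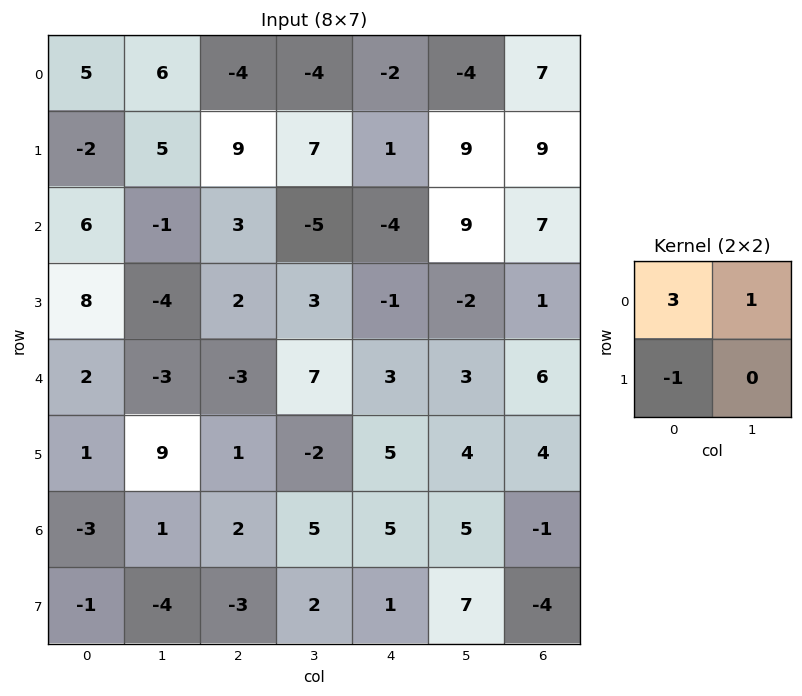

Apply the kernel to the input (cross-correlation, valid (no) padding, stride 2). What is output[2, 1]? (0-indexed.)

The receptive field on the input at this output position is [-3 7 / 1 -2]. Elementwise product with the kernel and sum: -3·3 + 7·1 + 1·-1.

-3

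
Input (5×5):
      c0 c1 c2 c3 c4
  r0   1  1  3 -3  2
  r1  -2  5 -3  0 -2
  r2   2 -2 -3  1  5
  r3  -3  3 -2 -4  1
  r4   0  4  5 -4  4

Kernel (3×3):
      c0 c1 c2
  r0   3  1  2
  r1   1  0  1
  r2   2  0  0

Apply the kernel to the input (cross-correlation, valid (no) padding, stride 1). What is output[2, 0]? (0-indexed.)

-7

The receptive field on the input at this output position is [2 -2 -3 / -3 3 -2 / 0 4 5]. Elementwise product with the kernel and sum: 2·3 + -2·1 + -3·2 + -3·1 + -2·1 + 0·2.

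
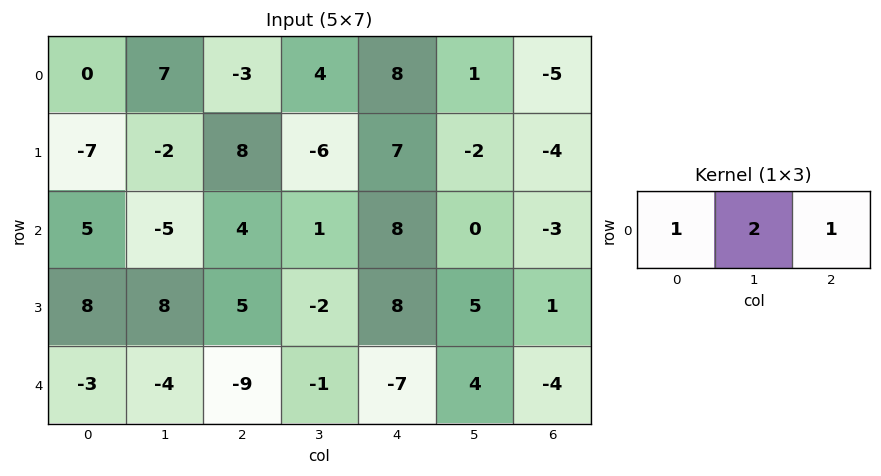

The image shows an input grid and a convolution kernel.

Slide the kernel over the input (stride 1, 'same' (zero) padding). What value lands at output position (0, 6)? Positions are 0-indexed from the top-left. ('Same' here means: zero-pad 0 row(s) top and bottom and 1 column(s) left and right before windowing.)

The receptive field on the zero-padded input at this output position is [1 -5 0]. Elementwise product with the kernel and sum: 1·1 + -5·2 + 0·1.

-9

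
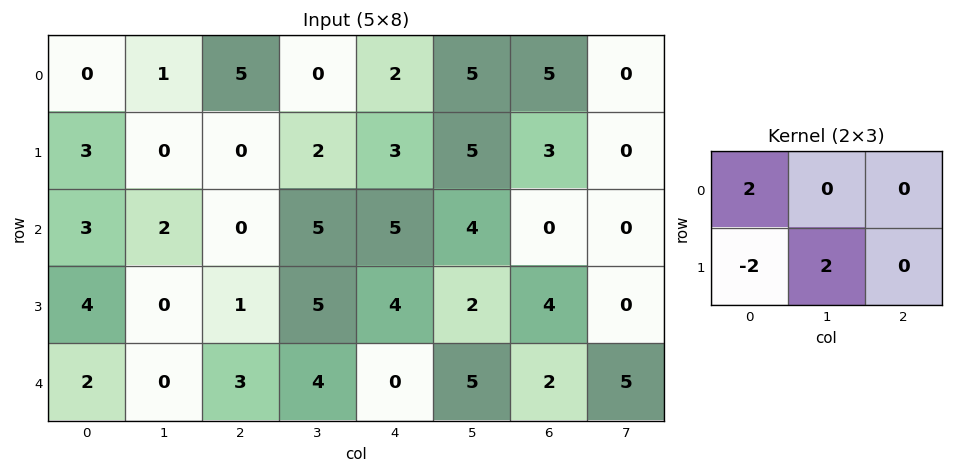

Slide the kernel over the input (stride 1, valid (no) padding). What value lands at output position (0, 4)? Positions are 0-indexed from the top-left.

8

The receptive field on the input at this output position is [2 5 5 / 3 5 3]. Elementwise product with the kernel and sum: 2·2 + 3·-2 + 5·2.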